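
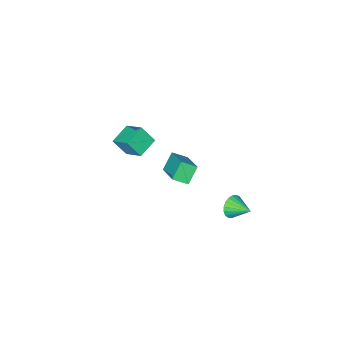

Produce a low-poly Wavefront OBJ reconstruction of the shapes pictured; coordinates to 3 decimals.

v -3.478 -4.234 0.223
v -3.491 -2.942 0.985
v -2.197 -3.964 -0.214
v -2.21 -2.672 0.547
v -2.99 -4.848 1.273
v -3.003 -3.556 2.034
v -1.709 -4.578 0.835
v -1.722 -3.286 1.597
v -3.849 3.253 -0.731
v -3.408 3.118 -0.114
v -4.031 4.487 -0.329
v -3.193 3.219 -0.328
v -3.091 3.327 -0.612
v -3.121 3.421 -0.917
v -3.276 3.487 -1.189
v -3.53 3.512 -1.382
v -3.839 3.492 -1.462
v -4.15 3.431 -1.416
v -4.409 3.34 -1.251
v -4.571 3.233 -0.997
v -4.608 3.13 -0.696
v -4.514 3.048 -0.401
v -4.304 3.001 -0.163
v -4.016 2.999 -0.023
v -3.699 3.04 -0.006
v -2.203 0.602 1.295
v -2.985 0.446 2.232
v -1.401 2.305 2.248
v -2.182 2.149 3.185
v -1.538 0.031 1.755
v -2.319 -0.125 2.692
v -0.735 1.734 2.708
v -1.517 1.578 3.645
f 2 4 1
f 5 2 1
f 1 4 3
f 3 5 1
f 2 8 4
f 6 2 5
f 6 8 2
f 4 8 3
f 7 5 3
f 3 8 7
f 7 6 5
f 8 6 7
f 10 9 12
f 10 12 11
f 12 9 13
f 12 13 11
f 13 9 14
f 13 14 11
f 14 9 15
f 14 15 11
f 15 9 16
f 15 16 11
f 16 9 17
f 16 17 11
f 17 9 18
f 17 18 11
f 18 9 19
f 18 19 11
f 19 9 20
f 19 20 11
f 20 9 21
f 20 21 11
f 21 9 22
f 21 22 11
f 22 9 23
f 22 23 11
f 23 9 24
f 23 24 11
f 24 9 25
f 24 25 11
f 25 9 10
f 25 10 11
f 27 29 26
f 30 27 26
f 26 29 28
f 28 30 26
f 27 33 29
f 31 27 30
f 31 33 27
f 29 33 28
f 32 30 28
f 28 33 32
f 32 31 30
f 33 31 32



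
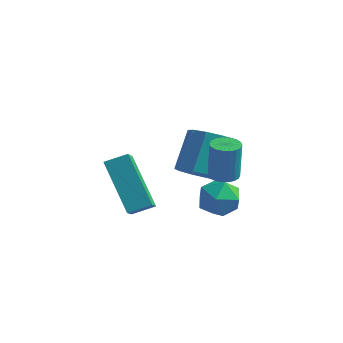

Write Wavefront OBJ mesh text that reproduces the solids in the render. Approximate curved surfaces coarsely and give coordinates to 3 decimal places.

v 0.948 -0.956 1.378
v 1.774 -0.717 1.19
v 1.717 0.395 2.353
v 0.892 0.156 2.542
v 1.438 -0.415 0.886
v 1.382 0.696 2.049
v 0.915 -0.321 0.77
v 0.859 0.791 1.933
v 0.405 -0.469 0.887
v 0.349 0.643 2.05
v 0.102 -0.802 1.191
v 0.046 0.309 2.354
v 0.123 -1.195 1.567
v 0.066 -0.083 2.73
v 0.458 -1.496 1.871
v 0.402 -0.385 3.034
v 0.981 -1.591 1.987
v 0.925 -0.479 3.15
v 1.491 -1.443 1.87
v 1.435 -0.331 3.033
v 1.794 -1.109 1.566
v 1.738 0.002 2.729
v -2.716 -0.443 0.38
v -2.434 -1.282 1.131
v -2.055 0.041 0.674
v -1.774 -0.797 1.424
v -1.386 -1.343 -1.124
v -1.105 -2.181 -0.374
v -0.726 -0.858 -0.831
v -0.444 -1.697 -0.08
v 1.474 -0.341 0.051
v 2.031 -0.337 0.652
v 1.229 -1.623 0.288
v 1.786 -1.619 0.889
v 1.083 -1.206 0.978
v 1.235 -0.413 0.832
v 2.025 -1.547 0.108
v 2.177 -0.754 -0.038
v 2.372 -1.082 0.688
v 1.789 -0.871 1.226
v 1.471 -1.089 -0.286
v 0.888 -0.878 0.252
v 2.228 -1.986 2.477
v 2.692 -2.197 2.493
v 2.696 -2.086 3.879
v 2.232 -1.874 3.863
v 2.738 -1.991 2.476
v 2.742 -1.88 3.862
v 2.696 -1.784 2.46
v 2.7 -1.672 3.845
v 2.573 -1.611 2.446
v 2.577 -1.5 3.832
v 2.391 -1.504 2.438
v 2.394 -1.393 3.824
v 2.18 -1.48 2.437
v 2.184 -1.368 3.822
v 1.978 -1.543 2.442
v 1.981 -1.431 3.828
v 1.819 -1.683 2.454
v 1.822 -1.571 3.839
v 1.73 -1.875 2.47
v 1.734 -1.763 3.855
v 1.728 -2.086 2.487
v 1.732 -1.975 3.872
v 1.813 -2.28 2.502
v 1.816 -2.169 3.887
v 1.969 -2.423 2.513
v 1.972 -2.312 3.899
v 2.17 -2.491 2.518
v 2.173 -2.379 3.903
v 2.381 -2.471 2.516
v 2.384 -2.359 3.901
v 2.566 -2.367 2.507
v 2.569 -2.256 3.893
f 2 1 5
f 2 5 3
f 3 5 6
f 3 6 4
f 5 1 7
f 5 7 6
f 6 7 8
f 6 8 4
f 7 1 9
f 7 9 8
f 8 9 10
f 8 10 4
f 9 1 11
f 9 11 10
f 10 11 12
f 10 12 4
f 11 1 13
f 11 13 12
f 12 13 14
f 12 14 4
f 13 1 15
f 13 15 14
f 14 15 16
f 14 16 4
f 15 1 17
f 15 17 16
f 16 17 18
f 16 18 4
f 17 1 19
f 17 19 18
f 18 19 20
f 18 20 4
f 19 1 21
f 19 21 20
f 20 21 22
f 20 22 4
f 21 1 2
f 21 2 22
f 22 2 3
f 22 3 4
f 24 26 23
f 27 24 23
f 23 26 25
f 25 27 23
f 24 30 26
f 28 24 27
f 28 30 24
f 26 30 25
f 29 27 25
f 25 30 29
f 29 28 27
f 30 28 29
f 31 42 36
f 31 36 32
f 31 32 38
f 31 38 41
f 31 41 42
f 32 36 40
f 36 42 35
f 42 41 33
f 41 38 37
f 38 32 39
f 34 40 35
f 34 35 33
f 34 33 37
f 34 37 39
f 34 39 40
f 35 40 36
f 33 35 42
f 37 33 41
f 39 37 38
f 40 39 32
f 44 43 47
f 44 47 45
f 45 47 48
f 45 48 46
f 47 43 49
f 47 49 48
f 48 49 50
f 48 50 46
f 49 43 51
f 49 51 50
f 50 51 52
f 50 52 46
f 51 43 53
f 51 53 52
f 52 53 54
f 52 54 46
f 53 43 55
f 53 55 54
f 54 55 56
f 54 56 46
f 55 43 57
f 55 57 56
f 56 57 58
f 56 58 46
f 57 43 59
f 57 59 58
f 58 59 60
f 58 60 46
f 59 43 61
f 59 61 60
f 60 61 62
f 60 62 46
f 61 43 63
f 61 63 62
f 62 63 64
f 62 64 46
f 63 43 65
f 63 65 64
f 64 65 66
f 64 66 46
f 65 43 67
f 65 67 66
f 66 67 68
f 66 68 46
f 67 43 69
f 67 69 68
f 68 69 70
f 68 70 46
f 69 43 71
f 69 71 70
f 70 71 72
f 70 72 46
f 71 43 73
f 71 73 72
f 72 73 74
f 72 74 46
f 73 43 44
f 73 44 74
f 74 44 45
f 74 45 46



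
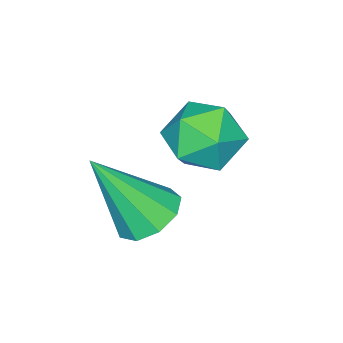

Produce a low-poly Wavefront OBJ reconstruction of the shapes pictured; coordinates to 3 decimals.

v -2.449 -3.217 -4.12
v -1.839 -2.999 -4.248
v -1.871 -3.983 -2.68
v -2.061 -2.696 -3.998
v -2.465 -2.637 -3.804
v -2.861 -2.849 -3.759
v -3.064 -3.233 -3.882
v -2.979 -3.609 -4.116
v -2.646 -3.802 -4.352
v -2.22 -3.721 -4.48
v -1.902 -3.404 -4.439
v -3.633 -2.05 -2.331
v -2.933 -2.169 -2.013
v -3.667 -3.251 -2.707
v -2.967 -3.37 -2.389
v -3.585 -3.243 -1.933
v -3.564 -2.501 -1.701
v -3.036 -2.919 -3.019
v -3.015 -2.177 -2.787
v -2.564 -2.707 -2.438
v -2.903 -2.907 -1.767
v -3.697 -2.513 -2.953
v -4.036 -2.713 -2.282
f 2 1 4
f 2 4 3
f 4 1 5
f 4 5 3
f 5 1 6
f 5 6 3
f 6 1 7
f 6 7 3
f 7 1 8
f 7 8 3
f 8 1 9
f 8 9 3
f 9 1 10
f 9 10 3
f 10 1 11
f 10 11 3
f 11 1 2
f 11 2 3
f 12 23 17
f 12 17 13
f 12 13 19
f 12 19 22
f 12 22 23
f 13 17 21
f 17 23 16
f 23 22 14
f 22 19 18
f 19 13 20
f 15 21 16
f 15 16 14
f 15 14 18
f 15 18 20
f 15 20 21
f 16 21 17
f 14 16 23
f 18 14 22
f 20 18 19
f 21 20 13



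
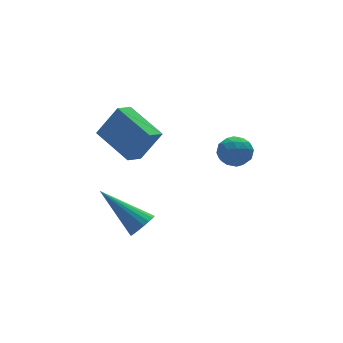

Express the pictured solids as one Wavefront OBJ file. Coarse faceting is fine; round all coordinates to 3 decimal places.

v -0.781 1.946 1.557
v -1.195 3.551 2.147
v -0.102 2.248 1.211
v -0.516 3.853 1.801
v -0.044 1.687 2.779
v -0.458 3.292 3.369
v 0.635 1.989 2.433
v 0.221 3.594 3.023
v -0.257 1.872 -2.16
v 0.04 1.645 -1.679
v -1.203 3.348 -0.88
v 0.211 1.835 -1.771
v 0.289 2.032 -1.941
v 0.259 2.197 -2.154
v 0.126 2.298 -2.368
v -0.082 2.315 -2.541
v -0.325 2.244 -2.639
v -0.555 2.1 -2.642
v -0.726 1.91 -2.549
v -0.804 1.713 -2.38
v -0.774 1.547 -2.167
v -0.641 1.446 -1.952
v -0.433 1.429 -1.779
v -0.19 1.5 -1.682
v 2.748 1.628 1.254
v 3.24 1.467 1.731
v 2.86 0.593 0.789
v 3.352 0.432 1.266
v 2.681 0.51 1.465
v 2.612 1.149 1.753
v 3.488 0.911 0.767
v 3.419 1.55 1.055
v 3.698 1.024 1.43
v 3.199 0.776 1.862
v 2.901 1.284 0.658
v 2.402 1.036 1.09
v 2.984 1.638 1.533
v 3.116 0.422 0.987
v 2.721 0.467 1.104
v 3.011 0.373 1.384
v 2.615 1.451 1.546
v 2.904 1.357 1.827
v 2.576 0.794 1.67
v 3.196 0.703 0.693
v 3.485 0.609 0.974
v 3.089 1.687 1.136
v 3.379 1.593 1.416
v 3.524 1.266 0.85
v 3.543 1.283 1.637
v 3.609 0.675 1.364
v 3.688 0.956 1.071
v 3.648 1.332 1.24
v 3.249 1.137 1.891
v 3.315 0.529 1.617
v 2.921 0.575 1.734
v 2.88 0.95 1.903
v 3.519 0.877 1.714
v 2.785 1.531 0.903
v 2.851 0.923 0.629
v 3.22 1.11 0.617
v 3.179 1.485 0.786
v 2.491 1.385 1.156
v 2.557 0.777 0.883
v 2.452 0.728 1.28
v 2.412 1.104 1.449
v 2.581 1.183 0.806
f 2 4 1
f 5 2 1
f 1 4 3
f 3 5 1
f 2 8 4
f 6 2 5
f 6 8 2
f 4 8 3
f 7 5 3
f 3 8 7
f 7 6 5
f 8 6 7
f 10 9 12
f 10 12 11
f 12 9 13
f 12 13 11
f 13 9 14
f 13 14 11
f 14 9 15
f 14 15 11
f 15 9 16
f 15 16 11
f 16 9 17
f 16 17 11
f 17 9 18
f 17 18 11
f 18 9 19
f 18 19 11
f 19 9 20
f 19 20 11
f 20 9 21
f 20 21 11
f 21 9 22
f 21 22 11
f 22 9 23
f 22 23 11
f 23 9 24
f 23 24 11
f 24 9 10
f 24 10 11
f 25 62 41
f 62 36 65
f 41 65 30
f 62 65 41
f 25 41 37
f 41 30 42
f 37 42 26
f 41 42 37
f 25 37 46
f 37 26 47
f 46 47 32
f 37 47 46
f 25 46 58
f 46 32 61
f 58 61 35
f 46 61 58
f 25 58 62
f 58 35 66
f 62 66 36
f 58 66 62
f 26 42 53
f 42 30 56
f 53 56 34
f 42 56 53
f 30 65 43
f 65 36 64
f 43 64 29
f 65 64 43
f 36 66 63
f 66 35 59
f 63 59 27
f 66 59 63
f 35 61 60
f 61 32 48
f 60 48 31
f 61 48 60
f 32 47 52
f 47 26 49
f 52 49 33
f 47 49 52
f 28 54 40
f 54 34 55
f 40 55 29
f 54 55 40
f 28 40 38
f 40 29 39
f 38 39 27
f 40 39 38
f 28 38 45
f 38 27 44
f 45 44 31
f 38 44 45
f 28 45 50
f 45 31 51
f 50 51 33
f 45 51 50
f 28 50 54
f 50 33 57
f 54 57 34
f 50 57 54
f 29 55 43
f 55 34 56
f 43 56 30
f 55 56 43
f 27 39 63
f 39 29 64
f 63 64 36
f 39 64 63
f 31 44 60
f 44 27 59
f 60 59 35
f 44 59 60
f 33 51 52
f 51 31 48
f 52 48 32
f 51 48 52
f 34 57 53
f 57 33 49
f 53 49 26
f 57 49 53



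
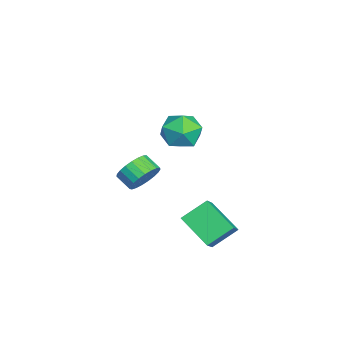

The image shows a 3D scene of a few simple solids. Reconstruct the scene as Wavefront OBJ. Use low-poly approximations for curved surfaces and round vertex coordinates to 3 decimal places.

v -0.444 -0.939 1.4
v 0.212 -0.821 2.345
v -0.272 -2.799 1.515
v 0.384 -2.681 2.46
v -0.742 -2.423 2.502
v -0.849 -1.273 2.431
v 0.789 -2.347 1.429
v 0.682 -1.197 1.358
v 0.974 -1.69 2.363
v 0.028 -1.737 3.026
v -0.088 -1.883 0.834
v -1.034 -1.93 1.497
v -2.639 -3.659 -3.243
v -1.86 -3.933 -2.715
v -2.442 -4.616 -2.21
v -3.221 -4.341 -2.737
v -2.014 -3.633 -2.488
v -2.597 -4.316 -1.983
v -2.277 -3.337 -2.39
v -2.86 -4.02 -1.885
v -2.602 -3.096 -2.441
v -3.185 -3.779 -1.935
v -2.934 -2.953 -2.629
v -3.516 -3.636 -2.124
v -3.214 -2.932 -2.924
v -3.797 -3.615 -2.419
v -3.395 -3.036 -3.274
v -3.978 -3.719 -2.769
v -3.445 -3.248 -3.618
v -4.028 -3.931 -3.113
v -3.356 -3.531 -3.898
v -3.939 -4.214 -3.393
v -3.143 -3.836 -4.064
v -3.725 -4.519 -3.559
v -2.842 -4.11 -4.088
v -3.425 -4.793 -3.583
v -2.506 -4.306 -3.966
v -3.089 -4.989 -3.461
v -2.194 -4.39 -3.719
v -2.776 -5.073 -3.214
v -1.958 -4.348 -3.389
v -2.54 -5.031 -2.884
v -1.84 -4.186 -3.034
v -2.422 -4.869 -2.529
v 0.626 -1.549 -3.907
v 0.107 -0.331 -3.009
v 1.792 -0.285 -4.948
v 1.273 0.933 -4.05
v 1.687 -1.773 -2.99
v 1.168 -0.555 -2.092
v 2.853 -0.509 -4.031
v 2.334 0.709 -3.133
f 1 12 6
f 1 6 2
f 1 2 8
f 1 8 11
f 1 11 12
f 2 6 10
f 6 12 5
f 12 11 3
f 11 8 7
f 8 2 9
f 4 10 5
f 4 5 3
f 4 3 7
f 4 7 9
f 4 9 10
f 5 10 6
f 3 5 12
f 7 3 11
f 9 7 8
f 10 9 2
f 14 13 17
f 14 17 15
f 15 17 18
f 15 18 16
f 17 13 19
f 17 19 18
f 18 19 20
f 18 20 16
f 19 13 21
f 19 21 20
f 20 21 22
f 20 22 16
f 21 13 23
f 21 23 22
f 22 23 24
f 22 24 16
f 23 13 25
f 23 25 24
f 24 25 26
f 24 26 16
f 25 13 27
f 25 27 26
f 26 27 28
f 26 28 16
f 27 13 29
f 27 29 28
f 28 29 30
f 28 30 16
f 29 13 31
f 29 31 30
f 30 31 32
f 30 32 16
f 31 13 33
f 31 33 32
f 32 33 34
f 32 34 16
f 33 13 35
f 33 35 34
f 34 35 36
f 34 36 16
f 35 13 37
f 35 37 36
f 36 37 38
f 36 38 16
f 37 13 39
f 37 39 38
f 38 39 40
f 38 40 16
f 39 13 41
f 39 41 40
f 40 41 42
f 40 42 16
f 41 13 43
f 41 43 42
f 42 43 44
f 42 44 16
f 43 13 14
f 43 14 44
f 44 14 15
f 44 15 16
f 46 48 45
f 49 46 45
f 45 48 47
f 47 49 45
f 46 52 48
f 50 46 49
f 50 52 46
f 48 52 47
f 51 49 47
f 47 52 51
f 51 50 49
f 52 50 51



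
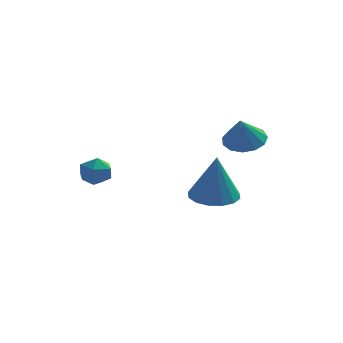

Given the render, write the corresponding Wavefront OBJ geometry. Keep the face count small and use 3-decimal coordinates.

v 2.108 0.541 2.517
v 2.615 -0.054 2.209
v 2.052 -0.081 3.623
v 2.896 0.272 2.406
v 2.927 0.683 2.639
v 2.698 1.049 2.833
v 2.282 1.253 2.926
v 1.81 1.232 2.89
v 1.433 0.991 2.736
v 1.271 0.607 2.512
v 1.374 0.202 2.289
v 1.71 -0.095 2.139
v 2.173 -0.191 2.109
v -3.064 -2.984 1.601
v -2.798 -2.676 2.15
v -2.142 -3.584 1.49
v -1.876 -3.276 2.039
v -2.401 -3.708 2.11
v -2.971 -3.337 2.178
v -1.969 -2.923 1.462
v -2.539 -2.552 1.53
v -2.121 -2.639 2.064
v -2.389 -3.124 2.465
v -2.551 -3.136 1.175
v -2.819 -3.621 1.576
v 0.976 0.608 -0.423
v 1.953 0.619 -0.501
v 1.144 0.272 1.623
v 1.822 1.101 -0.411
v 1.465 1.451 -0.325
v 0.977 1.575 -0.264
v 0.489 1.439 -0.246
v 0.131 1.081 -0.276
v -0.001 0.596 -0.345
v 0.129 0.114 -0.434
v 0.487 -0.236 -0.521
v 0.975 -0.359 -0.581
v 1.463 -0.224 -0.599
v 1.821 0.134 -0.57
f 2 1 4
f 2 4 3
f 4 1 5
f 4 5 3
f 5 1 6
f 5 6 3
f 6 1 7
f 6 7 3
f 7 1 8
f 7 8 3
f 8 1 9
f 8 9 3
f 9 1 10
f 9 10 3
f 10 1 11
f 10 11 3
f 11 1 12
f 11 12 3
f 12 1 13
f 12 13 3
f 13 1 2
f 13 2 3
f 14 25 19
f 14 19 15
f 14 15 21
f 14 21 24
f 14 24 25
f 15 19 23
f 19 25 18
f 25 24 16
f 24 21 20
f 21 15 22
f 17 23 18
f 17 18 16
f 17 16 20
f 17 20 22
f 17 22 23
f 18 23 19
f 16 18 25
f 20 16 24
f 22 20 21
f 23 22 15
f 27 26 29
f 27 29 28
f 29 26 30
f 29 30 28
f 30 26 31
f 30 31 28
f 31 26 32
f 31 32 28
f 32 26 33
f 32 33 28
f 33 26 34
f 33 34 28
f 34 26 35
f 34 35 28
f 35 26 36
f 35 36 28
f 36 26 37
f 36 37 28
f 37 26 38
f 37 38 28
f 38 26 39
f 38 39 28
f 39 26 27
f 39 27 28



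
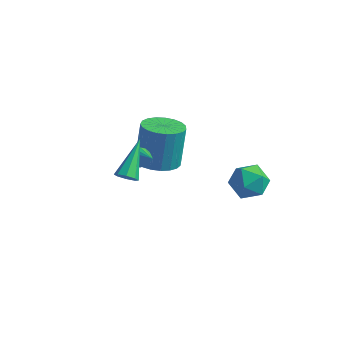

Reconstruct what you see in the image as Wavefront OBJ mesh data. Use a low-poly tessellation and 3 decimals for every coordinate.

v -0.879 -1.948 2.325
v -0.372 -1.793 2.223
v -1.141 -0.312 3.515
v -0.642 -1.639 1.951
v -1.052 -1.666 1.899
v -1.36 -1.858 2.096
v -1.386 -2.103 2.427
v -1.116 -2.258 2.699
v -0.707 -2.231 2.752
v -0.399 -2.038 2.555
v -2.527 2.017 -0.379
v -2.176 2.394 -0.506
v -1.493 1.363 0.539
v -2.309 2.491 -0.287
v -2.501 2.462 -0.092
v -2.699 2.313 0.025
v -2.851 2.085 0.034
v -2.917 1.839 -0.068
v -2.878 1.64 -0.253
v -2.745 1.543 -0.472
v -2.553 1.572 -0.666
v -2.355 1.721 -0.784
v -2.202 1.949 -0.793
v -2.137 2.195 -0.691
v 1.972 4.714 -1.083
v 2.705 4.564 -1.776
v 1.215 3.336 -1.584
v 1.948 3.186 -2.277
v 2.158 3.087 -1.284
v 2.625 3.939 -0.974
v 1.295 3.961 -2.386
v 1.762 4.813 -2.076
v 2.287 4.099 -2.581
v 2.82 3.558 -1.9
v 1.1 4.342 -1.46
v 1.633 3.801 -0.779
v -2.385 3.362 -1.777
v -1.596 4.029 -1.968
v -1.687 4.724 0.086
v -2.475 4.058 0.277
v -1.946 4.272 -2.065
v -2.037 4.967 -0.012
v -2.372 4.357 -2.113
v -2.462 5.052 -0.059
v -2.8 4.27 -2.102
v -2.89 4.966 -0.049
v -3.156 4.027 -2.036
v -3.246 4.722 0.018
v -3.378 3.668 -1.924
v -3.469 4.364 0.13
v -3.429 3.257 -1.787
v -3.52 3.952 0.267
v -3.3 2.864 -1.648
v -3.39 3.559 0.405
v -3.012 2.557 -1.532
v -3.102 3.252 0.522
v -2.616 2.389 -1.457
v -2.706 3.084 0.596
v -2.18 2.39 -1.438
v -2.27 3.085 0.615
v -1.779 2.559 -1.478
v -1.869 3.254 0.576
v -1.483 2.866 -1.569
v -1.573 3.562 0.484
v -1.343 3.26 -1.696
v -1.433 3.955 0.357
v -1.383 3.671 -1.837
v -1.473 4.367 0.216
f 2 1 4
f 2 4 3
f 4 1 5
f 4 5 3
f 5 1 6
f 5 6 3
f 6 1 7
f 6 7 3
f 7 1 8
f 7 8 3
f 8 1 9
f 8 9 3
f 9 1 10
f 9 10 3
f 10 1 2
f 10 2 3
f 12 11 14
f 12 14 13
f 14 11 15
f 14 15 13
f 15 11 16
f 15 16 13
f 16 11 17
f 16 17 13
f 17 11 18
f 17 18 13
f 18 11 19
f 18 19 13
f 19 11 20
f 19 20 13
f 20 11 21
f 20 21 13
f 21 11 22
f 21 22 13
f 22 11 23
f 22 23 13
f 23 11 24
f 23 24 13
f 24 11 12
f 24 12 13
f 25 36 30
f 25 30 26
f 25 26 32
f 25 32 35
f 25 35 36
f 26 30 34
f 30 36 29
f 36 35 27
f 35 32 31
f 32 26 33
f 28 34 29
f 28 29 27
f 28 27 31
f 28 31 33
f 28 33 34
f 29 34 30
f 27 29 36
f 31 27 35
f 33 31 32
f 34 33 26
f 38 37 41
f 38 41 39
f 39 41 42
f 39 42 40
f 41 37 43
f 41 43 42
f 42 43 44
f 42 44 40
f 43 37 45
f 43 45 44
f 44 45 46
f 44 46 40
f 45 37 47
f 45 47 46
f 46 47 48
f 46 48 40
f 47 37 49
f 47 49 48
f 48 49 50
f 48 50 40
f 49 37 51
f 49 51 50
f 50 51 52
f 50 52 40
f 51 37 53
f 51 53 52
f 52 53 54
f 52 54 40
f 53 37 55
f 53 55 54
f 54 55 56
f 54 56 40
f 55 37 57
f 55 57 56
f 56 57 58
f 56 58 40
f 57 37 59
f 57 59 58
f 58 59 60
f 58 60 40
f 59 37 61
f 59 61 60
f 60 61 62
f 60 62 40
f 61 37 63
f 61 63 62
f 62 63 64
f 62 64 40
f 63 37 65
f 63 65 64
f 64 65 66
f 64 66 40
f 65 37 67
f 65 67 66
f 66 67 68
f 66 68 40
f 67 37 38
f 67 38 68
f 68 38 39
f 68 39 40



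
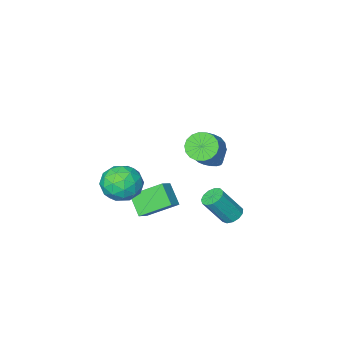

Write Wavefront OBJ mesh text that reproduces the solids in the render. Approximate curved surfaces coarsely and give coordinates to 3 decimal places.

v 2.759 -0.05 -1.771
v 3.466 0.545 -2.551
v 4.294 -0.325 -0.589
v 5.001 0.27 -1.369
v 4.152 0.866 -0.747
v 3.204 1.036 -1.478
v 4.556 -0.816 -1.662
v 3.608 -0.646 -2.393
v 4.577 0.071 -2.484
v 4.327 1.111 -1.918
v 3.433 -0.891 -1.222
v 3.183 0.149 -0.656
v 2.978 0.272 -2.265
v 4.782 -0.052 -0.875
v 4.283 0.299 -0.51
v 4.699 0.648 -0.968
v 2.824 0.56 -1.634
v 3.239 0.91 -2.092
v 3.642 1.098 -1.032
v 4.521 -0.69 -1.048
v 4.936 -0.34 -1.506
v 3.061 -0.428 -2.172
v 3.477 -0.079 -2.63
v 4.118 -0.878 -2.108
v 4.047 0.343 -2.684
v 4.949 0.181 -1.989
v 4.687 -0.457 -2.161
v 4.13 -0.357 -2.591
v 3.9 0.954 -2.351
v 4.802 0.792 -1.656
v 4.303 1.142 -1.291
v 3.745 1.242 -1.72
v 4.553 0.675 -2.312
v 2.958 -0.572 -1.484
v 3.86 -0.734 -0.789
v 4.015 -1.022 -1.42
v 3.457 -0.922 -1.849
v 2.811 0.039 -1.151
v 3.713 -0.123 -0.456
v 3.63 0.577 -0.549
v 3.073 0.677 -0.979
v 3.207 -0.455 -0.828
v -1.362 2.454 -4.547
v -0.828 2.779 -4.815
v 0.196 2.411 -3.221
v -0.338 2.086 -2.953
v -1.031 3.042 -4.624
v -0.007 2.675 -3.03
v -1.338 3.119 -4.409
v -0.314 2.752 -2.815
v -1.653 2.985 -4.238
v -0.629 2.617 -2.643
v -1.876 2.682 -4.164
v -0.852 2.314 -2.57
v -1.935 2.306 -4.213
v -0.911 1.939 -2.619
v -1.813 1.978 -4.367
v -0.789 1.61 -2.773
v -1.547 1.8 -4.579
v -0.523 1.433 -2.985
v -1.223 1.83 -4.78
v -0.199 1.463 -3.186
v -0.942 2.058 -4.908
v 0.082 1.691 -3.314
v -0.795 2.412 -4.921
v 0.229 2.045 -3.327
v -2.463 -1.659 -3.187
v -2.069 -1.574 -2.531
v -2.723 -2.196 -2.057
v -3.117 -2.281 -2.713
v -2.318 -1.303 -2.52
v -2.973 -1.925 -2.046
v -2.601 -1.113 -2.661
v -3.256 -1.736 -2.188
v -2.852 -1.049 -2.923
v -3.507 -1.671 -2.45
v -3.014 -1.124 -3.246
v -3.668 -1.747 -2.772
v -3.049 -1.322 -3.555
v -3.704 -1.945 -3.081
v -2.95 -1.597 -3.779
v -3.605 -2.219 -3.306
v -2.74 -1.886 -3.868
v -3.394 -2.509 -3.395
v -2.466 -2.123 -3.801
v -3.12 -2.746 -3.327
v -2.191 -2.254 -3.593
v -2.846 -2.876 -3.119
v -1.978 -2.248 -3.292
v -2.633 -2.871 -2.818
v -1.877 -2.107 -2.967
v -2.531 -2.73 -2.493
v -1.909 -1.864 -2.692
v -2.564 -2.487 -2.218
v 1.343 0.683 -2.171
v 2.052 1.068 -1.688
v 1.425 1.739 -3.132
v 2.134 2.124 -2.649
v 2.646 -0.384 -3.231
v 3.355 0.001 -2.748
v 2.728 0.672 -4.192
v 3.437 1.057 -3.709
v -0.486 1.536 0.392
v 0.215 1.137 -0.029
v 1.086 1.784 0.806
v 0.386 2.184 1.228
v 0.164 1.478 -0.242
v 1.036 2.126 0.594
v -0.015 1.831 -0.328
v 0.857 2.479 0.507
v -0.287 2.126 -0.272
v 0.585 2.773 0.563
v -0.599 2.303 -0.084
v 0.273 2.951 0.751
v -0.888 2.329 0.198
v -0.016 2.976 1.033
v -1.098 2.198 0.519
v -0.226 2.845 1.354
v -1.186 1.936 0.814
v -0.315 2.583 1.649
v -1.136 1.594 1.026
v -0.264 2.242 1.862
v -0.957 1.241 1.113
v -0.085 1.889 1.948
v -0.685 0.947 1.057
v 0.187 1.594 1.892
v -0.373 0.769 0.869
v 0.499 1.417 1.704
v -0.084 0.744 0.587
v 0.788 1.391 1.422
v 0.126 0.875 0.266
v 0.998 1.522 1.101
f 1 38 17
f 38 12 41
f 17 41 6
f 38 41 17
f 1 17 13
f 17 6 18
f 13 18 2
f 17 18 13
f 1 13 22
f 13 2 23
f 22 23 8
f 13 23 22
f 1 22 34
f 22 8 37
f 34 37 11
f 22 37 34
f 1 34 38
f 34 11 42
f 38 42 12
f 34 42 38
f 2 18 29
f 18 6 32
f 29 32 10
f 18 32 29
f 6 41 19
f 41 12 40
f 19 40 5
f 41 40 19
f 12 42 39
f 42 11 35
f 39 35 3
f 42 35 39
f 11 37 36
f 37 8 24
f 36 24 7
f 37 24 36
f 8 23 28
f 23 2 25
f 28 25 9
f 23 25 28
f 4 30 16
f 30 10 31
f 16 31 5
f 30 31 16
f 4 16 14
f 16 5 15
f 14 15 3
f 16 15 14
f 4 14 21
f 14 3 20
f 21 20 7
f 14 20 21
f 4 21 26
f 21 7 27
f 26 27 9
f 21 27 26
f 4 26 30
f 26 9 33
f 30 33 10
f 26 33 30
f 5 31 19
f 31 10 32
f 19 32 6
f 31 32 19
f 3 15 39
f 15 5 40
f 39 40 12
f 15 40 39
f 7 20 36
f 20 3 35
f 36 35 11
f 20 35 36
f 9 27 28
f 27 7 24
f 28 24 8
f 27 24 28
f 10 33 29
f 33 9 25
f 29 25 2
f 33 25 29
f 44 43 47
f 44 47 45
f 45 47 48
f 45 48 46
f 47 43 49
f 47 49 48
f 48 49 50
f 48 50 46
f 49 43 51
f 49 51 50
f 50 51 52
f 50 52 46
f 51 43 53
f 51 53 52
f 52 53 54
f 52 54 46
f 53 43 55
f 53 55 54
f 54 55 56
f 54 56 46
f 55 43 57
f 55 57 56
f 56 57 58
f 56 58 46
f 57 43 59
f 57 59 58
f 58 59 60
f 58 60 46
f 59 43 61
f 59 61 60
f 60 61 62
f 60 62 46
f 61 43 63
f 61 63 62
f 62 63 64
f 62 64 46
f 63 43 65
f 63 65 64
f 64 65 66
f 64 66 46
f 65 43 44
f 65 44 66
f 66 44 45
f 66 45 46
f 68 67 71
f 68 71 69
f 69 71 72
f 69 72 70
f 71 67 73
f 71 73 72
f 72 73 74
f 72 74 70
f 73 67 75
f 73 75 74
f 74 75 76
f 74 76 70
f 75 67 77
f 75 77 76
f 76 77 78
f 76 78 70
f 77 67 79
f 77 79 78
f 78 79 80
f 78 80 70
f 79 67 81
f 79 81 80
f 80 81 82
f 80 82 70
f 81 67 83
f 81 83 82
f 82 83 84
f 82 84 70
f 83 67 85
f 83 85 84
f 84 85 86
f 84 86 70
f 85 67 87
f 85 87 86
f 86 87 88
f 86 88 70
f 87 67 89
f 87 89 88
f 88 89 90
f 88 90 70
f 89 67 91
f 89 91 90
f 90 91 92
f 90 92 70
f 91 67 93
f 91 93 92
f 92 93 94
f 92 94 70
f 93 67 68
f 93 68 94
f 94 68 69
f 94 69 70
f 96 98 95
f 99 96 95
f 95 98 97
f 97 99 95
f 96 102 98
f 100 96 99
f 100 102 96
f 98 102 97
f 101 99 97
f 97 102 101
f 101 100 99
f 102 100 101
f 104 103 107
f 104 107 105
f 105 107 108
f 105 108 106
f 107 103 109
f 107 109 108
f 108 109 110
f 108 110 106
f 109 103 111
f 109 111 110
f 110 111 112
f 110 112 106
f 111 103 113
f 111 113 112
f 112 113 114
f 112 114 106
f 113 103 115
f 113 115 114
f 114 115 116
f 114 116 106
f 115 103 117
f 115 117 116
f 116 117 118
f 116 118 106
f 117 103 119
f 117 119 118
f 118 119 120
f 118 120 106
f 119 103 121
f 119 121 120
f 120 121 122
f 120 122 106
f 121 103 123
f 121 123 122
f 122 123 124
f 122 124 106
f 123 103 125
f 123 125 124
f 124 125 126
f 124 126 106
f 125 103 127
f 125 127 126
f 126 127 128
f 126 128 106
f 127 103 129
f 127 129 128
f 128 129 130
f 128 130 106
f 129 103 131
f 129 131 130
f 130 131 132
f 130 132 106
f 131 103 104
f 131 104 132
f 132 104 105
f 132 105 106



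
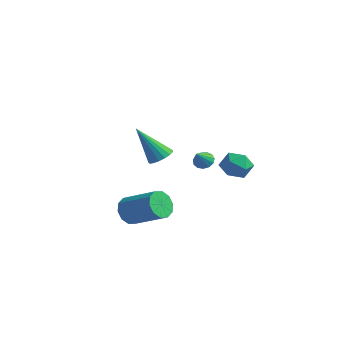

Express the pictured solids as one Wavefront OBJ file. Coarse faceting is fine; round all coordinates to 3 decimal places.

v 1.668 -3.403 -0.593
v 2.059 -3.8 -1.181
v 3.763 -3.373 -0.336
v 3.372 -2.977 0.253
v 2.009 -3.322 -1.323
v 3.714 -2.895 -0.477
v 1.83 -2.875 -1.185
v 3.534 -2.449 -0.34
v 1.588 -2.63 -0.822
v 3.292 -2.204 0.024
v 1.377 -2.681 -0.371
v 3.081 -2.254 0.475
v 1.277 -3.007 -0.004
v 2.981 -2.58 0.841
v 1.326 -3.485 0.137
v 3.031 -3.058 0.983
v 1.506 -3.931 -0
v 3.21 -3.505 0.845
v 1.748 -4.176 -0.364
v 3.452 -3.75 0.482
v 1.959 -4.126 -0.815
v 3.663 -3.699 0.031
v 1.986 3.51 1.189
v 2.641 2.993 1.508
v 1.819 2.607 0.072
v 2.474 2.09 0.391
v 1.694 2.141 0.824
v 1.797 2.7 1.515
v 2.663 2.9 0.065
v 2.766 3.459 0.756
v 3.06 2.616 0.814
v 2.461 2.147 1.283
v 1.999 3.453 0.297
v 1.4 2.984 0.766
v -0.543 3.258 0.156
v -0.274 2.985 -0.252
v -0.217 2.462 0.904
v -0.066 3.187 -0.128
v -0.009 3.411 0.086
v -0.121 3.587 0.323
v -0.368 3.659 0.506
v -0.67 3.603 0.579
v -0.932 3.438 0.517
v -1.07 3.216 0.341
v -1.041 3.007 0.106
v -0.854 2.878 -0.113
v -0.568 2.87 -0.247
v 1.138 -1.023 2.047
v 1.595 -1.526 2.048
v 0.282 -1.797 3.813
v 1.738 -1.291 2.22
v 1.744 -0.994 2.354
v 1.611 -0.704 2.416
v 1.37 -0.486 2.395
v 1.076 -0.392 2.293
v 0.795 -0.442 2.135
v 0.594 -0.625 1.957
v 0.517 -0.9 1.8
v 0.582 -1.202 1.699
v 0.775 -1.463 1.678
v 1.051 -1.624 1.741
v 1.347 -1.647 1.875
f 2 1 5
f 2 5 3
f 3 5 6
f 3 6 4
f 5 1 7
f 5 7 6
f 6 7 8
f 6 8 4
f 7 1 9
f 7 9 8
f 8 9 10
f 8 10 4
f 9 1 11
f 9 11 10
f 10 11 12
f 10 12 4
f 11 1 13
f 11 13 12
f 12 13 14
f 12 14 4
f 13 1 15
f 13 15 14
f 14 15 16
f 14 16 4
f 15 1 17
f 15 17 16
f 16 17 18
f 16 18 4
f 17 1 19
f 17 19 18
f 18 19 20
f 18 20 4
f 19 1 21
f 19 21 20
f 20 21 22
f 20 22 4
f 21 1 2
f 21 2 22
f 22 2 3
f 22 3 4
f 23 34 28
f 23 28 24
f 23 24 30
f 23 30 33
f 23 33 34
f 24 28 32
f 28 34 27
f 34 33 25
f 33 30 29
f 30 24 31
f 26 32 27
f 26 27 25
f 26 25 29
f 26 29 31
f 26 31 32
f 27 32 28
f 25 27 34
f 29 25 33
f 31 29 30
f 32 31 24
f 36 35 38
f 36 38 37
f 38 35 39
f 38 39 37
f 39 35 40
f 39 40 37
f 40 35 41
f 40 41 37
f 41 35 42
f 41 42 37
f 42 35 43
f 42 43 37
f 43 35 44
f 43 44 37
f 44 35 45
f 44 45 37
f 45 35 46
f 45 46 37
f 46 35 47
f 46 47 37
f 47 35 36
f 47 36 37
f 49 48 51
f 49 51 50
f 51 48 52
f 51 52 50
f 52 48 53
f 52 53 50
f 53 48 54
f 53 54 50
f 54 48 55
f 54 55 50
f 55 48 56
f 55 56 50
f 56 48 57
f 56 57 50
f 57 48 58
f 57 58 50
f 58 48 59
f 58 59 50
f 59 48 60
f 59 60 50
f 60 48 61
f 60 61 50
f 61 48 62
f 61 62 50
f 62 48 49
f 62 49 50



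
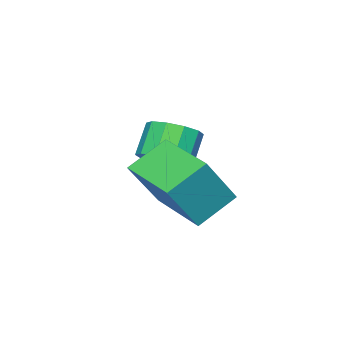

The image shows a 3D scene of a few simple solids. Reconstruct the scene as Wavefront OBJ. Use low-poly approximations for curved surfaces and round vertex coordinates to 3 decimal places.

v 1.224 1.146 -1.574
v 2.417 0.914 0.187
v 1.915 3.204 -1.771
v 3.108 2.972 -0.009
v 2.452 0.648 -2.471
v 3.645 0.416 -0.709
v 3.143 2.706 -2.667
v 4.336 2.474 -0.906
v 0.739 -0.488 -1.699
v 1.458 -0.26 -1.139
v 0.66 -0.443 -0.04
v -0.059 -0.672 -0.601
v 1.169 0.228 -1.267
v 0.371 0.044 -0.169
v 0.715 0.441 -1.561
v -0.083 0.258 -0.463
v 0.271 0.3 -1.908
v -0.527 0.116 -0.809
v 0.005 -0.143 -2.174
v -0.793 -0.326 -1.076
v 0.02 -0.717 -2.26
v -0.778 -0.9 -1.161
v 0.309 -1.204 -2.131
v -0.489 -1.388 -1.033
v 0.763 -1.418 -1.837
v -0.035 -1.601 -0.739
v 1.207 -1.276 -1.491
v 0.409 -1.46 -0.392
v 1.473 -0.834 -1.224
v 0.675 -1.017 -0.126
f 2 4 1
f 5 2 1
f 1 4 3
f 3 5 1
f 2 8 4
f 6 2 5
f 6 8 2
f 4 8 3
f 7 5 3
f 3 8 7
f 7 6 5
f 8 6 7
f 10 9 13
f 10 13 11
f 11 13 14
f 11 14 12
f 13 9 15
f 13 15 14
f 14 15 16
f 14 16 12
f 15 9 17
f 15 17 16
f 16 17 18
f 16 18 12
f 17 9 19
f 17 19 18
f 18 19 20
f 18 20 12
f 19 9 21
f 19 21 20
f 20 21 22
f 20 22 12
f 21 9 23
f 21 23 22
f 22 23 24
f 22 24 12
f 23 9 25
f 23 25 24
f 24 25 26
f 24 26 12
f 25 9 27
f 25 27 26
f 26 27 28
f 26 28 12
f 27 9 29
f 27 29 28
f 28 29 30
f 28 30 12
f 29 9 10
f 29 10 30
f 30 10 11
f 30 11 12



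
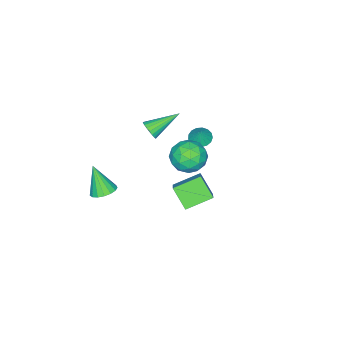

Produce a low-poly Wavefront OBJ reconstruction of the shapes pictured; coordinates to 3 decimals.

v 3.031 3.456 0.483
v 2.788 2.445 1.536
v 1.793 4.36 1.064
v 1.549 3.349 2.117
v 3.951 4.151 1.363
v 3.707 3.14 2.416
v 2.712 5.055 1.944
v 2.469 4.044 2.997
v -0.484 1.722 1.965
v 0.225 2.271 1.268
v -0.545 0.309 0.792
v 0.164 0.858 0.095
v 0.538 0.469 1.093
v 0.576 1.341 1.819
v -0.896 1.239 0.241
v -0.858 2.111 0.967
v -0.03 1.972 0.203
v 0.857 1.496 0.729
v -1.177 1.084 1.331
v -0.29 0.608 1.857
v -0.124 2.12 1.72
v -0.196 0.46 0.34
v 0.024 0.231 0.927
v 0.441 0.553 0.517
v 0.082 1.574 2.043
v 0.499 1.897 1.634
v 0.683 0.837 1.531
v -0.819 0.683 0.426
v -0.402 1.006 0.017
v -0.761 2.027 1.543
v -0.344 2.349 1.133
v -1.003 1.743 0.529
v 0.143 2.267 0.684
v 0.107 1.437 -0.006
v -0.516 1.661 0.08
v -0.494 2.174 0.507
v 0.664 1.988 0.993
v 0.628 1.157 0.303
v 0.848 0.928 0.89
v 0.87 1.441 1.317
v 0.514 1.812 0.367
v -0.948 1.423 1.757
v -0.984 0.592 1.067
v -1.19 1.139 0.743
v -1.168 1.652 1.17
v -0.427 1.143 2.066
v -0.463 0.313 1.376
v 0.174 0.406 1.553
v 0.196 0.919 1.98
v -0.834 0.768 1.693
v -3.32 -0.214 -0.568
v -2.825 -0.701 -0.657
v -2.92 0.014 0.408
v -2.686 -0.422 -0.779
v -2.692 -0.096 -0.853
v -2.841 0.204 -0.862
v -3.101 0.408 -0.804
v -3.41 0.469 -0.691
v -3.699 0.374 -0.551
v -3.901 0.144 -0.414
v -3.97 -0.168 -0.313
v -3.89 -0.49 -0.27
v -3.679 -0.75 -0.296
v -3.386 -0.886 -0.384
v -3.078 -0.869 -0.514
v 1.566 -3.408 -3.661
v 2.348 -3.186 -3.494
v 1.434 -4.252 -1.919
v 2.132 -2.88 -3.362
v 1.787 -2.695 -3.298
v 1.391 -2.673 -3.317
v 1.035 -2.819 -3.415
v 0.8 -3.1 -3.569
v 0.741 -3.452 -3.745
v 0.871 -3.794 -3.9
v 1.16 -4.047 -4.001
v 1.542 -4.153 -4.024
v 1.929 -4.089 -3.964
v 2.234 -3.869 -3.834
v 2.385 -3.543 -3.665
v -2.75 -3.442 -1.363
v -2.32 -3.115 -0.95
v -4.37 -2.478 -0.437
v -2.338 -2.936 -1.168
v -2.428 -2.845 -1.42
v -2.574 -2.857 -1.663
v -2.75 -2.97 -1.853
v -2.926 -3.164 -1.959
v -3.071 -3.407 -1.961
v -3.161 -3.655 -1.861
v -3.18 -3.867 -1.674
v -3.125 -4.005 -1.433
v -3.005 -4.045 -1.181
v -2.84 -3.981 -0.96
v -2.66 -3.824 -0.808
v -2.496 -3.601 -0.753
v -2.375 -3.35 -0.803
f 2 4 1
f 5 2 1
f 1 4 3
f 3 5 1
f 2 8 4
f 6 2 5
f 6 8 2
f 4 8 3
f 7 5 3
f 3 8 7
f 7 6 5
f 8 6 7
f 9 46 25
f 46 20 49
f 25 49 14
f 46 49 25
f 9 25 21
f 25 14 26
f 21 26 10
f 25 26 21
f 9 21 30
f 21 10 31
f 30 31 16
f 21 31 30
f 9 30 42
f 30 16 45
f 42 45 19
f 30 45 42
f 9 42 46
f 42 19 50
f 46 50 20
f 42 50 46
f 10 26 37
f 26 14 40
f 37 40 18
f 26 40 37
f 14 49 27
f 49 20 48
f 27 48 13
f 49 48 27
f 20 50 47
f 50 19 43
f 47 43 11
f 50 43 47
f 19 45 44
f 45 16 32
f 44 32 15
f 45 32 44
f 16 31 36
f 31 10 33
f 36 33 17
f 31 33 36
f 12 38 24
f 38 18 39
f 24 39 13
f 38 39 24
f 12 24 22
f 24 13 23
f 22 23 11
f 24 23 22
f 12 22 29
f 22 11 28
f 29 28 15
f 22 28 29
f 12 29 34
f 29 15 35
f 34 35 17
f 29 35 34
f 12 34 38
f 34 17 41
f 38 41 18
f 34 41 38
f 13 39 27
f 39 18 40
f 27 40 14
f 39 40 27
f 11 23 47
f 23 13 48
f 47 48 20
f 23 48 47
f 15 28 44
f 28 11 43
f 44 43 19
f 28 43 44
f 17 35 36
f 35 15 32
f 36 32 16
f 35 32 36
f 18 41 37
f 41 17 33
f 37 33 10
f 41 33 37
f 52 51 54
f 52 54 53
f 54 51 55
f 54 55 53
f 55 51 56
f 55 56 53
f 56 51 57
f 56 57 53
f 57 51 58
f 57 58 53
f 58 51 59
f 58 59 53
f 59 51 60
f 59 60 53
f 60 51 61
f 60 61 53
f 61 51 62
f 61 62 53
f 62 51 63
f 62 63 53
f 63 51 64
f 63 64 53
f 64 51 65
f 64 65 53
f 65 51 52
f 65 52 53
f 67 66 69
f 67 69 68
f 69 66 70
f 69 70 68
f 70 66 71
f 70 71 68
f 71 66 72
f 71 72 68
f 72 66 73
f 72 73 68
f 73 66 74
f 73 74 68
f 74 66 75
f 74 75 68
f 75 66 76
f 75 76 68
f 76 66 77
f 76 77 68
f 77 66 78
f 77 78 68
f 78 66 79
f 78 79 68
f 79 66 80
f 79 80 68
f 80 66 67
f 80 67 68
f 82 81 84
f 82 84 83
f 84 81 85
f 84 85 83
f 85 81 86
f 85 86 83
f 86 81 87
f 86 87 83
f 87 81 88
f 87 88 83
f 88 81 89
f 88 89 83
f 89 81 90
f 89 90 83
f 90 81 91
f 90 91 83
f 91 81 92
f 91 92 83
f 92 81 93
f 92 93 83
f 93 81 94
f 93 94 83
f 94 81 95
f 94 95 83
f 95 81 96
f 95 96 83
f 96 81 97
f 96 97 83
f 97 81 82
f 97 82 83



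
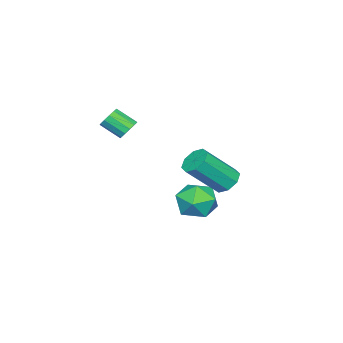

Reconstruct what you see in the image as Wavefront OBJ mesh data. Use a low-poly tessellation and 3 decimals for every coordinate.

v -1.521 3.369 -1.522
v -0.665 2.746 -1.603
v -2.495 2.114 -2.177
v -1.639 1.491 -2.258
v -2.026 1.741 -1.301
v -1.423 2.517 -0.896
v -1.737 2.343 -2.884
v -1.134 3.119 -2.479
v -0.798 2.112 -2.445
v -0.976 1.74 -1.466
v -2.184 3.12 -2.314
v -2.362 2.748 -1.335
v 1.004 0.69 3.011
v 1.337 0.478 2.629
v 1.509 -0.402 3.266
v 1.176 -0.19 3.649
v 1.516 0.648 2.815
v 1.688 -0.232 3.453
v 1.533 0.832 3.065
v 1.705 -0.048 3.702
v 1.381 0.97 3.297
v 1.553 0.09 3.934
v 1.11 1.02 3.438
v 1.282 0.14 4.076
v 0.805 0.965 3.444
v 0.977 0.085 4.082
v 0.563 0.822 3.313
v 0.736 -0.058 3.95
v 0.462 0.638 3.086
v 0.634 -0.242 3.723
v 0.532 0.47 2.835
v 0.704 -0.41 3.472
v 0.752 0.372 2.64
v 0.924 -0.508 3.277
v 1.052 0.375 2.563
v 1.224 -0.505 3.2
v -1.179 4.092 -0.07
v -0.633 4.001 -0.531
v 0.424 3.038 0.909
v -0.121 3.128 1.37
v -0.593 4.471 -0.246
v 0.465 3.508 1.194
v -0.896 4.719 0.142
v 0.162 3.756 1.582
v -1.365 4.599 0.406
v -0.307 3.636 1.846
v -1.724 4.182 0.391
v -0.667 3.219 1.831
v -1.765 3.712 0.106
v -0.707 2.749 1.546
v -1.462 3.464 -0.282
v -0.404 2.501 1.158
v -0.993 3.584 -0.546
v 0.065 2.621 0.894
f 1 12 6
f 1 6 2
f 1 2 8
f 1 8 11
f 1 11 12
f 2 6 10
f 6 12 5
f 12 11 3
f 11 8 7
f 8 2 9
f 4 10 5
f 4 5 3
f 4 3 7
f 4 7 9
f 4 9 10
f 5 10 6
f 3 5 12
f 7 3 11
f 9 7 8
f 10 9 2
f 14 13 17
f 14 17 15
f 15 17 18
f 15 18 16
f 17 13 19
f 17 19 18
f 18 19 20
f 18 20 16
f 19 13 21
f 19 21 20
f 20 21 22
f 20 22 16
f 21 13 23
f 21 23 22
f 22 23 24
f 22 24 16
f 23 13 25
f 23 25 24
f 24 25 26
f 24 26 16
f 25 13 27
f 25 27 26
f 26 27 28
f 26 28 16
f 27 13 29
f 27 29 28
f 28 29 30
f 28 30 16
f 29 13 31
f 29 31 30
f 30 31 32
f 30 32 16
f 31 13 33
f 31 33 32
f 32 33 34
f 32 34 16
f 33 13 35
f 33 35 34
f 34 35 36
f 34 36 16
f 35 13 14
f 35 14 36
f 36 14 15
f 36 15 16
f 38 37 41
f 38 41 39
f 39 41 42
f 39 42 40
f 41 37 43
f 41 43 42
f 42 43 44
f 42 44 40
f 43 37 45
f 43 45 44
f 44 45 46
f 44 46 40
f 45 37 47
f 45 47 46
f 46 47 48
f 46 48 40
f 47 37 49
f 47 49 48
f 48 49 50
f 48 50 40
f 49 37 51
f 49 51 50
f 50 51 52
f 50 52 40
f 51 37 53
f 51 53 52
f 52 53 54
f 52 54 40
f 53 37 38
f 53 38 54
f 54 38 39
f 54 39 40



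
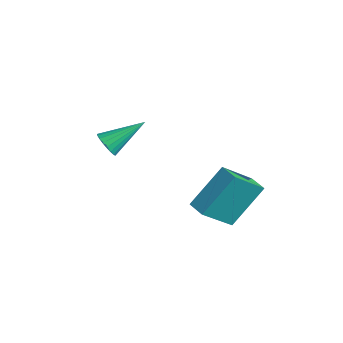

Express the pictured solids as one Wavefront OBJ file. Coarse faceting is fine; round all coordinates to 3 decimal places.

v 1.792 -4.333 -2.421
v 1.847 -2.839 -0.889
v 1.864 -2.924 -3.797
v 1.919 -1.431 -2.265
v 2.621 -4.369 -2.415
v 2.676 -2.876 -0.883
v 2.693 -2.961 -3.791
v 2.748 -1.467 -2.259
v -3.231 -4.762 -2.055
v -2.969 -5.115 -1.59
v -2.789 -3.178 -1.105
v -2.762 -5.075 -1.752
v -2.636 -4.981 -1.967
v -2.613 -4.85 -2.197
v -2.696 -4.703 -2.403
v -2.873 -4.566 -2.548
v -3.111 -4.464 -2.609
v -3.369 -4.413 -2.573
v -3.604 -4.422 -2.449
v -3.774 -4.491 -2.256
v -3.851 -4.606 -2.028
v -3.82 -4.748 -1.806
v -3.687 -4.893 -1.626
v -3.475 -5.015 -1.521
v -3.221 -5.093 -1.508
f 2 4 1
f 5 2 1
f 1 4 3
f 3 5 1
f 2 8 4
f 6 2 5
f 6 8 2
f 4 8 3
f 7 5 3
f 3 8 7
f 7 6 5
f 8 6 7
f 10 9 12
f 10 12 11
f 12 9 13
f 12 13 11
f 13 9 14
f 13 14 11
f 14 9 15
f 14 15 11
f 15 9 16
f 15 16 11
f 16 9 17
f 16 17 11
f 17 9 18
f 17 18 11
f 18 9 19
f 18 19 11
f 19 9 20
f 19 20 11
f 20 9 21
f 20 21 11
f 21 9 22
f 21 22 11
f 22 9 23
f 22 23 11
f 23 9 24
f 23 24 11
f 24 9 25
f 24 25 11
f 25 9 10
f 25 10 11



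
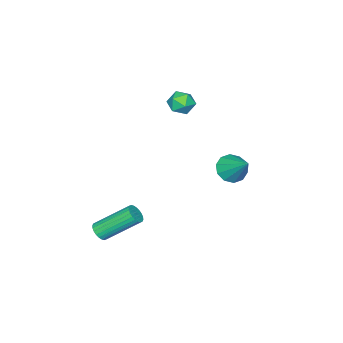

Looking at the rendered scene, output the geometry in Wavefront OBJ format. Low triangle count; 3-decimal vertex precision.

v -0.918 -2.571 1.649
v -0.437 -3.007 1.921
v -1.703 -2.993 2.359
v -1.222 -3.429 2.631
v -1.174 -2.736 2.747
v -0.689 -2.475 2.308
v -1.451 -3.525 1.972
v -0.966 -3.264 1.533
v -0.766 -3.597 2.121
v -0.595 -3.11 2.6
v -1.545 -2.89 1.68
v -1.374 -2.403 2.159
v 3.581 -3.84 -4.212
v 4.03 -3.658 -4.055
v 3.069 -2.378 -2.79
v 2.619 -2.56 -2.948
v 3.991 -3.537 -4.207
v 3.029 -2.257 -2.943
v 3.889 -3.462 -4.361
v 2.927 -2.182 -3.097
v 3.74 -3.444 -4.492
v 2.778 -2.164 -3.227
v 3.567 -3.487 -4.58
v 2.605 -2.207 -3.316
v 3.396 -3.584 -4.612
v 2.434 -2.304 -3.348
v 3.253 -3.719 -4.584
v 2.291 -2.439 -3.319
v 3.16 -3.873 -4.499
v 2.198 -2.593 -3.234
v 3.131 -4.022 -4.37
v 2.17 -2.742 -3.105
v 3.171 -4.143 -4.217
v 2.209 -2.863 -2.953
v 3.273 -4.218 -4.063
v 2.311 -2.938 -2.799
v 3.422 -4.236 -3.933
v 2.46 -2.956 -2.668
v 3.595 -4.193 -3.844
v 2.633 -2.913 -2.58
v 3.766 -4.096 -3.812
v 2.804 -2.816 -2.548
v 3.909 -3.961 -3.841
v 2.947 -2.681 -2.576
v 4.002 -3.807 -3.926
v 3.04 -2.527 -2.661
v -2.496 -1.23 -2.28
v -1.793 -1.125 -2.646
v -2.084 -0.01 -1.14
v -2.12 -0.819 -2.855
v -2.591 -0.67 -2.844
v -3.026 -0.734 -2.618
v -3.259 -0.988 -2.263
v -3.2 -1.334 -1.915
v -2.873 -1.64 -1.706
v -2.401 -1.789 -1.717
v -1.966 -1.725 -1.943
v -1.734 -1.471 -2.298
f 1 12 6
f 1 6 2
f 1 2 8
f 1 8 11
f 1 11 12
f 2 6 10
f 6 12 5
f 12 11 3
f 11 8 7
f 8 2 9
f 4 10 5
f 4 5 3
f 4 3 7
f 4 7 9
f 4 9 10
f 5 10 6
f 3 5 12
f 7 3 11
f 9 7 8
f 10 9 2
f 14 13 17
f 14 17 15
f 15 17 18
f 15 18 16
f 17 13 19
f 17 19 18
f 18 19 20
f 18 20 16
f 19 13 21
f 19 21 20
f 20 21 22
f 20 22 16
f 21 13 23
f 21 23 22
f 22 23 24
f 22 24 16
f 23 13 25
f 23 25 24
f 24 25 26
f 24 26 16
f 25 13 27
f 25 27 26
f 26 27 28
f 26 28 16
f 27 13 29
f 27 29 28
f 28 29 30
f 28 30 16
f 29 13 31
f 29 31 30
f 30 31 32
f 30 32 16
f 31 13 33
f 31 33 32
f 32 33 34
f 32 34 16
f 33 13 35
f 33 35 34
f 34 35 36
f 34 36 16
f 35 13 37
f 35 37 36
f 36 37 38
f 36 38 16
f 37 13 39
f 37 39 38
f 38 39 40
f 38 40 16
f 39 13 41
f 39 41 40
f 40 41 42
f 40 42 16
f 41 13 43
f 41 43 42
f 42 43 44
f 42 44 16
f 43 13 45
f 43 45 44
f 44 45 46
f 44 46 16
f 45 13 14
f 45 14 46
f 46 14 15
f 46 15 16
f 48 47 50
f 48 50 49
f 50 47 51
f 50 51 49
f 51 47 52
f 51 52 49
f 52 47 53
f 52 53 49
f 53 47 54
f 53 54 49
f 54 47 55
f 54 55 49
f 55 47 56
f 55 56 49
f 56 47 57
f 56 57 49
f 57 47 58
f 57 58 49
f 58 47 48
f 58 48 49



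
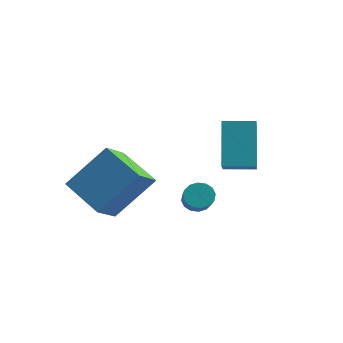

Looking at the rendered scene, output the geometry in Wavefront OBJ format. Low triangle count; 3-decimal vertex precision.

v -1.485 0.922 -1.171
v -2.084 1.525 0.562
v -0.653 1.702 -1.154
v -1.252 2.305 0.578
v -0.388 -0.265 -0.378
v -0.987 0.338 1.354
v 0.444 0.515 -0.362
v -0.155 1.118 1.371
v -5.012 -2.247 -2.226
v -4.735 -3.272 -1.624
v -4.221 -1.102 -0.64
v -3.945 -2.127 -0.038
v -3.375 -2.273 -3.022
v -3.099 -3.298 -2.42
v -2.585 -1.128 -1.436
v -2.308 -2.153 -0.834
v -2.254 0.464 -2.699
v -1.844 0.755 -2.897
v -0.537 -0.434 -1.94
v -0.946 -0.724 -1.741
v -1.91 0.878 -2.655
v -0.602 -0.311 -1.698
v -2.067 0.891 -2.425
v -0.759 -0.298 -1.467
v -2.275 0.789 -2.267
v -0.967 -0.4 -1.31
v -2.477 0.6 -2.226
v -1.169 -0.589 -1.269
v -2.619 0.375 -2.311
v -1.311 -0.814 -1.354
v -2.663 0.174 -2.5
v -1.356 -1.015 -1.543
v -2.598 0.051 -2.742
v -1.29 -1.138 -1.785
v -2.441 0.038 -2.973
v -1.133 -1.151 -2.015
v -2.233 0.14 -3.13
v -0.925 -1.049 -2.173
v -2.031 0.329 -3.171
v -0.723 -0.86 -2.214
v -1.889 0.554 -3.086
v -0.581 -0.635 -2.129
f 2 4 1
f 5 2 1
f 1 4 3
f 3 5 1
f 2 8 4
f 6 2 5
f 6 8 2
f 4 8 3
f 7 5 3
f 3 8 7
f 7 6 5
f 8 6 7
f 10 12 9
f 13 10 9
f 9 12 11
f 11 13 9
f 10 16 12
f 14 10 13
f 14 16 10
f 12 16 11
f 15 13 11
f 11 16 15
f 15 14 13
f 16 14 15
f 18 17 21
f 18 21 19
f 19 21 22
f 19 22 20
f 21 17 23
f 21 23 22
f 22 23 24
f 22 24 20
f 23 17 25
f 23 25 24
f 24 25 26
f 24 26 20
f 25 17 27
f 25 27 26
f 26 27 28
f 26 28 20
f 27 17 29
f 27 29 28
f 28 29 30
f 28 30 20
f 29 17 31
f 29 31 30
f 30 31 32
f 30 32 20
f 31 17 33
f 31 33 32
f 32 33 34
f 32 34 20
f 33 17 35
f 33 35 34
f 34 35 36
f 34 36 20
f 35 17 37
f 35 37 36
f 36 37 38
f 36 38 20
f 37 17 39
f 37 39 38
f 38 39 40
f 38 40 20
f 39 17 41
f 39 41 40
f 40 41 42
f 40 42 20
f 41 17 18
f 41 18 42
f 42 18 19
f 42 19 20



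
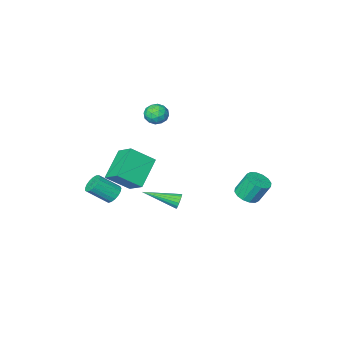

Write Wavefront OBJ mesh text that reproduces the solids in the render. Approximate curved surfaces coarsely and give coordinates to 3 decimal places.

v 3.136 -3.731 -3.103
v 3.625 -3.472 -3.498
v 4.713 -3.989 -2.492
v 4.224 -4.249 -2.097
v 3.552 -3.228 -3.294
v 4.64 -3.746 -2.288
v 3.384 -3.1 -3.047
v 4.472 -3.618 -2.041
v 3.159 -3.117 -2.812
v 4.247 -3.635 -1.806
v 2.929 -3.274 -2.644
v 4.017 -3.792 -1.638
v 2.746 -3.536 -2.581
v 3.834 -4.054 -1.575
v 2.653 -3.843 -2.638
v 3.741 -4.36 -1.632
v 2.67 -4.124 -2.801
v 3.758 -4.641 -1.795
v 2.794 -4.315 -3.034
v 3.882 -4.832 -2.027
v 2.996 -4.372 -3.282
v 4.084 -4.89 -2.276
v 3.231 -4.283 -3.489
v 4.319 -4.801 -2.483
v 3.443 -4.067 -3.608
v 4.531 -4.585 -2.602
v 3.585 -3.774 -3.612
v 4.674 -4.292 -2.605
v 1.097 0.232 -2.056
v 1.357 0.361 -2.499
v 2.763 -1.032 -1.444
v 1.43 0.538 -2.333
v 1.427 0.645 -2.103
v 1.347 0.657 -1.862
v 1.211 0.572 -1.666
v 1.048 0.409 -1.559
v 0.896 0.206 -1.566
v 0.791 0.009 -1.686
v 0.755 -0.137 -1.89
v 0.798 -0.198 -2.133
v 0.909 -0.161 -2.358
v 1.063 -0.033 -2.514
v 1.225 0.155 -2.565
v -1.412 3.301 -0.536
v -0.687 3.475 -0.307
v -1.183 3.893 0.945
v -1.908 3.719 0.716
v -0.827 3.814 -0.476
v -1.323 4.231 0.776
v -1.124 4.015 -0.661
v -1.62 4.433 0.592
v -1.499 4.026 -0.812
v -1.994 4.443 0.44
v -1.85 3.842 -0.89
v -2.345 4.259 0.363
v -2.083 3.513 -0.872
v -2.579 3.931 0.38
v -2.137 3.127 -0.765
v -2.633 3.545 0.487
v -1.997 2.789 -0.596
v -2.493 3.206 0.656
v -1.7 2.587 -0.412
v -2.196 3.005 0.841
v -1.326 2.577 -0.26
v -1.821 2.994 0.992
v -0.975 2.761 -0.183
v -1.47 3.178 1.07
v -0.741 3.089 -0.2
v -1.237 3.507 1.052
v 1.266 -3.603 -0.87
v 1.131 -2.367 -0.048
v 2.699 -2.618 -2.117
v 2.565 -1.383 -1.295
v 2.555 -4.157 0.175
v 2.421 -2.922 0.997
v 3.989 -3.173 -1.072
v 3.854 -1.937 -0.25
v 0.621 -1.736 3.829
v 1.138 -1.372 4.245
v 1.402 -2.668 3.675
v 1.919 -2.304 4.091
v 1.292 -2.575 4.418
v 0.81 -1.999 4.513
v 1.73 -2.041 3.407
v 1.248 -1.465 3.502
v 1.824 -1.56 3.984
v 1.553 -1.89 4.609
v 0.987 -2.15 3.311
v 0.716 -2.48 3.936
v 0.811 -1.473 4.05
v 1.729 -2.567 3.87
v 1.361 -2.727 4.062
v 1.664 -2.513 4.306
v 0.618 -1.841 4.208
v 0.922 -1.627 4.453
v 1.013 -2.334 4.555
v 1.618 -2.413 3.467
v 1.922 -2.199 3.712
v 0.876 -1.527 3.614
v 1.179 -1.313 3.858
v 1.527 -1.706 3.365
v 1.518 -1.369 4.142
v 1.977 -1.916 4.051
v 1.866 -1.762 3.649
v 1.582 -1.424 3.705
v 1.359 -1.563 4.509
v 1.818 -2.11 4.419
v 1.449 -2.27 4.611
v 1.166 -1.932 4.667
v 1.762 -1.673 4.356
v 0.722 -1.93 3.501
v 1.181 -2.477 3.411
v 1.374 -2.108 3.253
v 1.091 -1.77 3.309
v 0.563 -2.124 3.869
v 1.022 -2.671 3.778
v 0.958 -2.616 4.215
v 0.674 -2.278 4.271
v 0.778 -2.367 3.564
f 2 1 5
f 2 5 3
f 3 5 6
f 3 6 4
f 5 1 7
f 5 7 6
f 6 7 8
f 6 8 4
f 7 1 9
f 7 9 8
f 8 9 10
f 8 10 4
f 9 1 11
f 9 11 10
f 10 11 12
f 10 12 4
f 11 1 13
f 11 13 12
f 12 13 14
f 12 14 4
f 13 1 15
f 13 15 14
f 14 15 16
f 14 16 4
f 15 1 17
f 15 17 16
f 16 17 18
f 16 18 4
f 17 1 19
f 17 19 18
f 18 19 20
f 18 20 4
f 19 1 21
f 19 21 20
f 20 21 22
f 20 22 4
f 21 1 23
f 21 23 22
f 22 23 24
f 22 24 4
f 23 1 25
f 23 25 24
f 24 25 26
f 24 26 4
f 25 1 27
f 25 27 26
f 26 27 28
f 26 28 4
f 27 1 2
f 27 2 28
f 28 2 3
f 28 3 4
f 30 29 32
f 30 32 31
f 32 29 33
f 32 33 31
f 33 29 34
f 33 34 31
f 34 29 35
f 34 35 31
f 35 29 36
f 35 36 31
f 36 29 37
f 36 37 31
f 37 29 38
f 37 38 31
f 38 29 39
f 38 39 31
f 39 29 40
f 39 40 31
f 40 29 41
f 40 41 31
f 41 29 42
f 41 42 31
f 42 29 43
f 42 43 31
f 43 29 30
f 43 30 31
f 45 44 48
f 45 48 46
f 46 48 49
f 46 49 47
f 48 44 50
f 48 50 49
f 49 50 51
f 49 51 47
f 50 44 52
f 50 52 51
f 51 52 53
f 51 53 47
f 52 44 54
f 52 54 53
f 53 54 55
f 53 55 47
f 54 44 56
f 54 56 55
f 55 56 57
f 55 57 47
f 56 44 58
f 56 58 57
f 57 58 59
f 57 59 47
f 58 44 60
f 58 60 59
f 59 60 61
f 59 61 47
f 60 44 62
f 60 62 61
f 61 62 63
f 61 63 47
f 62 44 64
f 62 64 63
f 63 64 65
f 63 65 47
f 64 44 66
f 64 66 65
f 65 66 67
f 65 67 47
f 66 44 68
f 66 68 67
f 67 68 69
f 67 69 47
f 68 44 45
f 68 45 69
f 69 45 46
f 69 46 47
f 71 73 70
f 74 71 70
f 70 73 72
f 72 74 70
f 71 77 73
f 75 71 74
f 75 77 71
f 73 77 72
f 76 74 72
f 72 77 76
f 76 75 74
f 77 75 76
f 78 115 94
f 115 89 118
f 94 118 83
f 115 118 94
f 78 94 90
f 94 83 95
f 90 95 79
f 94 95 90
f 78 90 99
f 90 79 100
f 99 100 85
f 90 100 99
f 78 99 111
f 99 85 114
f 111 114 88
f 99 114 111
f 78 111 115
f 111 88 119
f 115 119 89
f 111 119 115
f 79 95 106
f 95 83 109
f 106 109 87
f 95 109 106
f 83 118 96
f 118 89 117
f 96 117 82
f 118 117 96
f 89 119 116
f 119 88 112
f 116 112 80
f 119 112 116
f 88 114 113
f 114 85 101
f 113 101 84
f 114 101 113
f 85 100 105
f 100 79 102
f 105 102 86
f 100 102 105
f 81 107 93
f 107 87 108
f 93 108 82
f 107 108 93
f 81 93 91
f 93 82 92
f 91 92 80
f 93 92 91
f 81 91 98
f 91 80 97
f 98 97 84
f 91 97 98
f 81 98 103
f 98 84 104
f 103 104 86
f 98 104 103
f 81 103 107
f 103 86 110
f 107 110 87
f 103 110 107
f 82 108 96
f 108 87 109
f 96 109 83
f 108 109 96
f 80 92 116
f 92 82 117
f 116 117 89
f 92 117 116
f 84 97 113
f 97 80 112
f 113 112 88
f 97 112 113
f 86 104 105
f 104 84 101
f 105 101 85
f 104 101 105
f 87 110 106
f 110 86 102
f 106 102 79
f 110 102 106



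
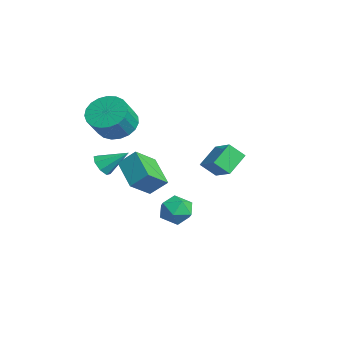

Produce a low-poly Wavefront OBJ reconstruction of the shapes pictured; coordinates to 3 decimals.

v -4.195 -1.816 -1.485
v -3.672 -1.762 -1.851
v -3.725 -0.724 -0.655
v -4.042 -1.483 -2.01
v -4.501 -1.399 -1.861
v -4.781 -1.559 -1.492
v -4.717 -1.87 -1.119
v -4.347 -2.149 -0.961
v -3.888 -2.234 -1.109
v -3.609 -2.073 -1.478
v 0.699 -2.498 1.003
v 0.976 -1.805 1.683
v 0.242 -1.513 0.184
v 0.519 -0.82 0.865
v 2.141 -2.4 0.315
v 2.418 -1.707 0.996
v 1.684 -1.415 -0.503
v 1.961 -0.722 0.177
v -1.454 1.343 -3.905
v -0.773 1.206 -3.394
v -2.107 0.254 -3.326
v -1.426 0.117 -2.815
v -1.918 0.815 -2.699
v -1.515 1.488 -3.057
v -1.365 -0.028 -3.663
v -0.962 0.645 -4.021
v -0.718 0.359 -3.245
v -1.06 0.88 -2.649
v -1.82 0.58 -4.071
v -2.162 1.101 -3.475
v -3.219 3.135 -0.616
v -2.036 3.366 0.016
v -2.991 3.81 -1.288
v -1.809 4.041 -0.657
v -2.651 2.219 -1.343
v -1.469 2.45 -0.712
v -2.424 2.894 -2.016
v -1.241 3.125 -1.384
v -3.744 -1.224 1.215
v -2.914 -1.323 0.666
v -2.286 -1.994 1.736
v -3.116 -1.896 2.285
v -2.849 -0.959 0.857
v -2.221 -1.63 1.926
v -2.939 -0.641 1.109
v -2.311 -1.312 2.179
v -3.168 -0.424 1.38
v -2.54 -1.095 2.449
v -3.496 -0.345 1.622
v -2.869 -1.016 2.692
v -3.868 -0.418 1.794
v -3.24 -1.09 2.864
v -4.218 -0.631 1.866
v -3.59 -1.302 2.935
v -4.486 -0.946 1.825
v -3.858 -1.618 2.895
v -4.626 -1.31 1.679
v -3.998 -1.981 2.748
v -4.613 -1.658 1.453
v -3.985 -2.33 2.522
v -4.45 -1.932 1.185
v -3.822 -2.603 2.255
v -4.165 -2.083 0.923
v -3.537 -2.754 1.992
v -3.807 -2.086 0.711
v -3.179 -2.757 1.781
v -3.438 -1.939 0.587
v -2.811 -2.611 1.656
v -3.122 -1.67 0.571
v -2.495 -2.341 1.64
f 2 1 4
f 2 4 3
f 4 1 5
f 4 5 3
f 5 1 6
f 5 6 3
f 6 1 7
f 6 7 3
f 7 1 8
f 7 8 3
f 8 1 9
f 8 9 3
f 9 1 10
f 9 10 3
f 10 1 2
f 10 2 3
f 12 14 11
f 15 12 11
f 11 14 13
f 13 15 11
f 12 18 14
f 16 12 15
f 16 18 12
f 14 18 13
f 17 15 13
f 13 18 17
f 17 16 15
f 18 16 17
f 19 30 24
f 19 24 20
f 19 20 26
f 19 26 29
f 19 29 30
f 20 24 28
f 24 30 23
f 30 29 21
f 29 26 25
f 26 20 27
f 22 28 23
f 22 23 21
f 22 21 25
f 22 25 27
f 22 27 28
f 23 28 24
f 21 23 30
f 25 21 29
f 27 25 26
f 28 27 20
f 32 34 31
f 35 32 31
f 31 34 33
f 33 35 31
f 32 38 34
f 36 32 35
f 36 38 32
f 34 38 33
f 37 35 33
f 33 38 37
f 37 36 35
f 38 36 37
f 40 39 43
f 40 43 41
f 41 43 44
f 41 44 42
f 43 39 45
f 43 45 44
f 44 45 46
f 44 46 42
f 45 39 47
f 45 47 46
f 46 47 48
f 46 48 42
f 47 39 49
f 47 49 48
f 48 49 50
f 48 50 42
f 49 39 51
f 49 51 50
f 50 51 52
f 50 52 42
f 51 39 53
f 51 53 52
f 52 53 54
f 52 54 42
f 53 39 55
f 53 55 54
f 54 55 56
f 54 56 42
f 55 39 57
f 55 57 56
f 56 57 58
f 56 58 42
f 57 39 59
f 57 59 58
f 58 59 60
f 58 60 42
f 59 39 61
f 59 61 60
f 60 61 62
f 60 62 42
f 61 39 63
f 61 63 62
f 62 63 64
f 62 64 42
f 63 39 65
f 63 65 64
f 64 65 66
f 64 66 42
f 65 39 67
f 65 67 66
f 66 67 68
f 66 68 42
f 67 39 69
f 67 69 68
f 68 69 70
f 68 70 42
f 69 39 40
f 69 40 70
f 70 40 41
f 70 41 42



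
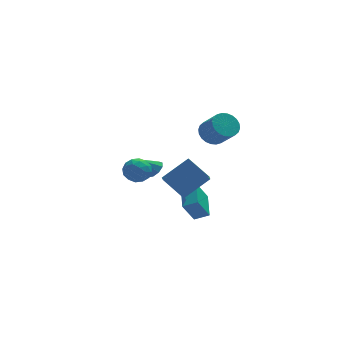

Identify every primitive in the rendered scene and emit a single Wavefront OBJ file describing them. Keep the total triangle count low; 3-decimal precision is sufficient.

v -0.977 -2.611 -1.249
v -1.897 -1.515 -0.276
v -0.692 -1.712 -1.991
v -1.612 -0.616 -1.018
v 0.632 -2.224 -0.162
v -0.288 -1.128 0.811
v 0.917 -1.325 -0.904
v -0.003 -0.229 0.069
v -2.945 -1.09 -0.257
v -2.445 -1.539 0.301
v -4.055 -1.261 0.599
v -3.555 -1.71 1.157
v -3.427 -0.853 1.049
v -2.742 -0.748 0.52
v -3.758 -2.052 0.38
v -3.073 -1.947 -0.149
v -2.948 -2.134 0.694
v -2.744 -1.393 1.108
v -3.756 -1.407 -0.208
v -3.552 -0.666 0.206
v -2.598 -1.299 -0.053
v -3.902 -1.501 0.953
v -3.827 -0.997 0.89
v -3.534 -1.261 1.218
v -2.772 -0.834 0.075
v -2.478 -1.098 0.403
v -3.055 -0.695 0.843
v -4.022 -1.702 0.497
v -3.728 -1.966 0.825
v -2.966 -1.539 -0.318
v -2.673 -1.803 0.01
v -3.445 -2.105 0.057
v -2.6 -1.913 0.506
v -3.252 -2.013 1.009
v -3.371 -2.215 0.553
v -2.968 -2.152 0.242
v -2.479 -1.477 0.749
v -3.132 -1.578 1.252
v -3.057 -1.074 1.189
v -2.654 -1.012 0.877
v -2.775 -1.827 0.98
v -3.368 -1.222 -0.352
v -4.021 -1.323 0.151
v -3.846 -1.788 0.023
v -3.443 -1.726 -0.289
v -3.248 -0.787 -0.109
v -3.9 -0.887 0.394
v -3.532 -0.648 0.658
v -3.129 -0.585 0.347
v -3.725 -0.973 -0.08
v 0.94 -1.567 2.95
v 1.72 -1.583 2.587
v 2.219 -2.61 3.708
v 1.44 -2.593 4.07
v 1.754 -1.329 2.804
v 2.253 -2.356 3.925
v 1.664 -1.112 3.043
v 2.164 -2.139 4.164
v 1.464 -0.964 3.268
v 1.964 -1.99 4.389
v 1.184 -0.907 3.445
v 1.684 -1.934 4.566
v 0.867 -0.951 3.546
v 1.367 -1.978 4.667
v 0.561 -1.089 3.556
v 1.061 -2.116 4.677
v 0.313 -1.299 3.474
v 0.813 -2.326 4.595
v 0.161 -1.55 3.312
v 0.66 -2.577 4.433
v 0.127 -1.804 3.095
v 0.626 -2.831 4.216
v 0.216 -2.021 2.856
v 0.716 -3.048 3.977
v 0.416 -2.17 2.631
v 0.916 -3.196 3.752
v 0.696 -2.226 2.454
v 1.196 -3.253 3.575
v 1.013 -2.182 2.353
v 1.513 -3.209 3.474
v 1.319 -2.044 2.343
v 1.819 -3.071 3.464
v 1.567 -1.834 2.425
v 2.067 -2.861 3.546
v -0.538 -0.76 -3.284
v 0.284 -1.055 -2.883
v -0.205 0.876 -2.76
v 0.616 0.581 -2.36
v 0.224 -0.481 -4.64
v 1.045 -0.776 -4.24
v 0.556 1.155 -4.117
v 1.378 0.86 -3.716
v -1.694 1.064 -1.126
v -1.349 1.514 -0.788
v -2.666 1.096 -0.174
v -1.627 1.719 -1.079
v -1.936 1.617 -1.391
v -2.132 1.257 -1.58
v -2.124 0.806 -1.556
v -1.914 0.476 -1.33
v -1.601 0.421 -1.009
v -1.332 0.667 -0.742
v -1.233 1.098 -0.655
f 2 4 1
f 5 2 1
f 1 4 3
f 3 5 1
f 2 8 4
f 6 2 5
f 6 8 2
f 4 8 3
f 7 5 3
f 3 8 7
f 7 6 5
f 8 6 7
f 9 46 25
f 46 20 49
f 25 49 14
f 46 49 25
f 9 25 21
f 25 14 26
f 21 26 10
f 25 26 21
f 9 21 30
f 21 10 31
f 30 31 16
f 21 31 30
f 9 30 42
f 30 16 45
f 42 45 19
f 30 45 42
f 9 42 46
f 42 19 50
f 46 50 20
f 42 50 46
f 10 26 37
f 26 14 40
f 37 40 18
f 26 40 37
f 14 49 27
f 49 20 48
f 27 48 13
f 49 48 27
f 20 50 47
f 50 19 43
f 47 43 11
f 50 43 47
f 19 45 44
f 45 16 32
f 44 32 15
f 45 32 44
f 16 31 36
f 31 10 33
f 36 33 17
f 31 33 36
f 12 38 24
f 38 18 39
f 24 39 13
f 38 39 24
f 12 24 22
f 24 13 23
f 22 23 11
f 24 23 22
f 12 22 29
f 22 11 28
f 29 28 15
f 22 28 29
f 12 29 34
f 29 15 35
f 34 35 17
f 29 35 34
f 12 34 38
f 34 17 41
f 38 41 18
f 34 41 38
f 13 39 27
f 39 18 40
f 27 40 14
f 39 40 27
f 11 23 47
f 23 13 48
f 47 48 20
f 23 48 47
f 15 28 44
f 28 11 43
f 44 43 19
f 28 43 44
f 17 35 36
f 35 15 32
f 36 32 16
f 35 32 36
f 18 41 37
f 41 17 33
f 37 33 10
f 41 33 37
f 52 51 55
f 52 55 53
f 53 55 56
f 53 56 54
f 55 51 57
f 55 57 56
f 56 57 58
f 56 58 54
f 57 51 59
f 57 59 58
f 58 59 60
f 58 60 54
f 59 51 61
f 59 61 60
f 60 61 62
f 60 62 54
f 61 51 63
f 61 63 62
f 62 63 64
f 62 64 54
f 63 51 65
f 63 65 64
f 64 65 66
f 64 66 54
f 65 51 67
f 65 67 66
f 66 67 68
f 66 68 54
f 67 51 69
f 67 69 68
f 68 69 70
f 68 70 54
f 69 51 71
f 69 71 70
f 70 71 72
f 70 72 54
f 71 51 73
f 71 73 72
f 72 73 74
f 72 74 54
f 73 51 75
f 73 75 74
f 74 75 76
f 74 76 54
f 75 51 77
f 75 77 76
f 76 77 78
f 76 78 54
f 77 51 79
f 77 79 78
f 78 79 80
f 78 80 54
f 79 51 81
f 79 81 80
f 80 81 82
f 80 82 54
f 81 51 83
f 81 83 82
f 82 83 84
f 82 84 54
f 83 51 52
f 83 52 84
f 84 52 53
f 84 53 54
f 86 88 85
f 89 86 85
f 85 88 87
f 87 89 85
f 86 92 88
f 90 86 89
f 90 92 86
f 88 92 87
f 91 89 87
f 87 92 91
f 91 90 89
f 92 90 91
f 94 93 96
f 94 96 95
f 96 93 97
f 96 97 95
f 97 93 98
f 97 98 95
f 98 93 99
f 98 99 95
f 99 93 100
f 99 100 95
f 100 93 101
f 100 101 95
f 101 93 102
f 101 102 95
f 102 93 103
f 102 103 95
f 103 93 94
f 103 94 95



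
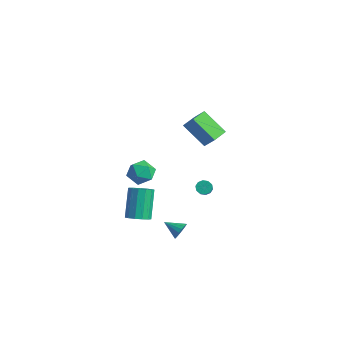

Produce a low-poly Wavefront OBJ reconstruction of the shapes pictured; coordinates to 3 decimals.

v 2.683 -1.685 -3.469
v 3.009 -1.889 -2.982
v 1.717 -2.135 -3.011
v 2.921 -1.618 -2.9
v 2.779 -1.362 -2.948
v 2.615 -1.18 -3.116
v 2.466 -1.113 -3.364
v 2.367 -1.178 -3.636
v 2.341 -1.359 -3.87
v 2.393 -1.614 -4.012
v 2.511 -1.886 -4.03
v 2.669 -2.111 -3.919
v 2.83 -2.239 -3.705
v 2.957 -2.24 -3.437
v 3.022 -2.114 -3.176
v 2.127 0.539 2.649
v 0.754 0.098 3.886
v 1.882 1.586 2.75
v 0.509 1.145 3.987
v 2.911 0.635 3.553
v 1.538 0.194 4.79
v 2.666 1.682 3.654
v 1.293 1.241 4.891
v 0.296 2.171 -2.903
v 0.711 2.284 -3.178
v 1.338 1.701 -2.472
v 0.924 1.589 -2.197
v 0.675 2.509 -2.961
v 1.302 1.926 -2.254
v 0.494 2.605 -2.721
v 1.121 2.022 -2.015
v 0.238 2.535 -2.551
v 0.865 1.952 -1.844
v 0.004 2.327 -2.515
v 0.631 1.744 -1.809
v -0.118 2.059 -2.628
v 0.509 1.476 -1.922
v -0.082 1.834 -2.846
v 0.545 1.251 -2.139
v 0.099 1.738 -3.085
v 0.726 1.155 -2.379
v 0.355 1.808 -3.256
v 0.982 1.225 -2.549
v 0.589 2.016 -3.291
v 1.216 1.433 -2.585
v -1.997 -0.541 -1.139
v -1.12 -0.409 -0.779
v -1.84 -2.071 -0.961
v -0.963 -1.939 -0.601
v -1.732 -1.661 -0.104
v -1.829 -0.715 -0.213
v -1.131 -1.765 -1.527
v -1.228 -0.819 -1.636
v -0.585 -1.166 -1.018
v -0.956 -1.102 -0.139
v -2.004 -1.378 -1.601
v -2.375 -1.314 -0.722
v -1.057 -1.856 -4.48
v -0.33 -1.639 -4.26
v -1.136 -0.726 -2.5
v -1.863 -0.944 -2.72
v -0.492 -1.305 -4.507
v -1.297 -0.392 -2.747
v -0.833 -1.147 -4.745
v -1.638 -0.234 -2.985
v -1.245 -1.214 -4.899
v -2.051 -0.301 -3.139
v -1.598 -1.485 -4.92
v -2.403 -0.572 -3.16
v -1.779 -1.874 -4.801
v -2.584 -0.961 -3.041
v -1.731 -2.257 -4.58
v -2.536 -1.344 -2.821
v -1.469 -2.513 -4.328
v -2.274 -1.6 -2.568
v -1.076 -2.561 -4.123
v -1.882 -1.648 -2.363
v -0.678 -2.385 -4.032
v -1.483 -1.472 -2.272
v -0.4 -2.041 -4.083
v -1.205 -1.128 -2.323
f 2 1 4
f 2 4 3
f 4 1 5
f 4 5 3
f 5 1 6
f 5 6 3
f 6 1 7
f 6 7 3
f 7 1 8
f 7 8 3
f 8 1 9
f 8 9 3
f 9 1 10
f 9 10 3
f 10 1 11
f 10 11 3
f 11 1 12
f 11 12 3
f 12 1 13
f 12 13 3
f 13 1 14
f 13 14 3
f 14 1 15
f 14 15 3
f 15 1 2
f 15 2 3
f 17 19 16
f 20 17 16
f 16 19 18
f 18 20 16
f 17 23 19
f 21 17 20
f 21 23 17
f 19 23 18
f 22 20 18
f 18 23 22
f 22 21 20
f 23 21 22
f 25 24 28
f 25 28 26
f 26 28 29
f 26 29 27
f 28 24 30
f 28 30 29
f 29 30 31
f 29 31 27
f 30 24 32
f 30 32 31
f 31 32 33
f 31 33 27
f 32 24 34
f 32 34 33
f 33 34 35
f 33 35 27
f 34 24 36
f 34 36 35
f 35 36 37
f 35 37 27
f 36 24 38
f 36 38 37
f 37 38 39
f 37 39 27
f 38 24 40
f 38 40 39
f 39 40 41
f 39 41 27
f 40 24 42
f 40 42 41
f 41 42 43
f 41 43 27
f 42 24 44
f 42 44 43
f 43 44 45
f 43 45 27
f 44 24 25
f 44 25 45
f 45 25 26
f 45 26 27
f 46 57 51
f 46 51 47
f 46 47 53
f 46 53 56
f 46 56 57
f 47 51 55
f 51 57 50
f 57 56 48
f 56 53 52
f 53 47 54
f 49 55 50
f 49 50 48
f 49 48 52
f 49 52 54
f 49 54 55
f 50 55 51
f 48 50 57
f 52 48 56
f 54 52 53
f 55 54 47
f 59 58 62
f 59 62 60
f 60 62 63
f 60 63 61
f 62 58 64
f 62 64 63
f 63 64 65
f 63 65 61
f 64 58 66
f 64 66 65
f 65 66 67
f 65 67 61
f 66 58 68
f 66 68 67
f 67 68 69
f 67 69 61
f 68 58 70
f 68 70 69
f 69 70 71
f 69 71 61
f 70 58 72
f 70 72 71
f 71 72 73
f 71 73 61
f 72 58 74
f 72 74 73
f 73 74 75
f 73 75 61
f 74 58 76
f 74 76 75
f 75 76 77
f 75 77 61
f 76 58 78
f 76 78 77
f 77 78 79
f 77 79 61
f 78 58 80
f 78 80 79
f 79 80 81
f 79 81 61
f 80 58 59
f 80 59 81
f 81 59 60
f 81 60 61

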